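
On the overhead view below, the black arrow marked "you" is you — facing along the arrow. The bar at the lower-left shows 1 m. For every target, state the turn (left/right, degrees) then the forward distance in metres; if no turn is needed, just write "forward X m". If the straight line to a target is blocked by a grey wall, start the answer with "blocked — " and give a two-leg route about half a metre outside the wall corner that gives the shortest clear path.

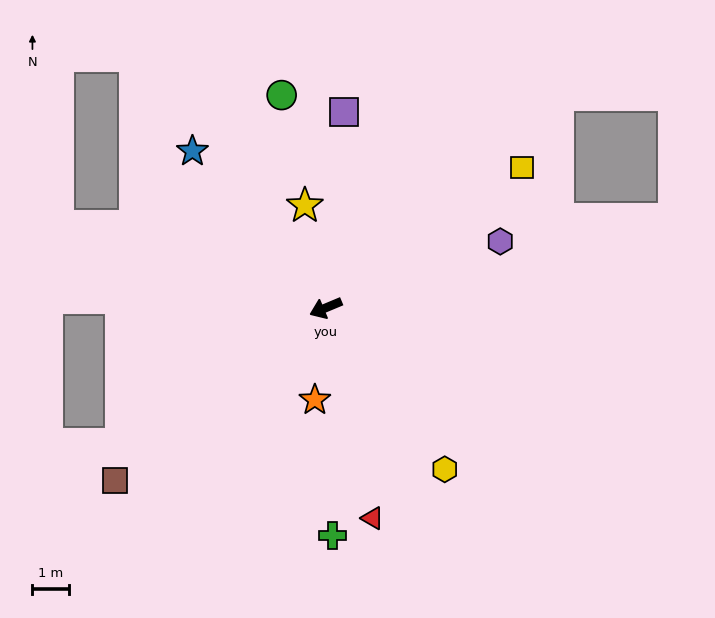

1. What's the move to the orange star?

turn left 61°, forward 2.5 m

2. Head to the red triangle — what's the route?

turn left 80°, forward 5.9 m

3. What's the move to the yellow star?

turn right 101°, forward 2.8 m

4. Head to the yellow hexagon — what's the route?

turn left 104°, forward 5.5 m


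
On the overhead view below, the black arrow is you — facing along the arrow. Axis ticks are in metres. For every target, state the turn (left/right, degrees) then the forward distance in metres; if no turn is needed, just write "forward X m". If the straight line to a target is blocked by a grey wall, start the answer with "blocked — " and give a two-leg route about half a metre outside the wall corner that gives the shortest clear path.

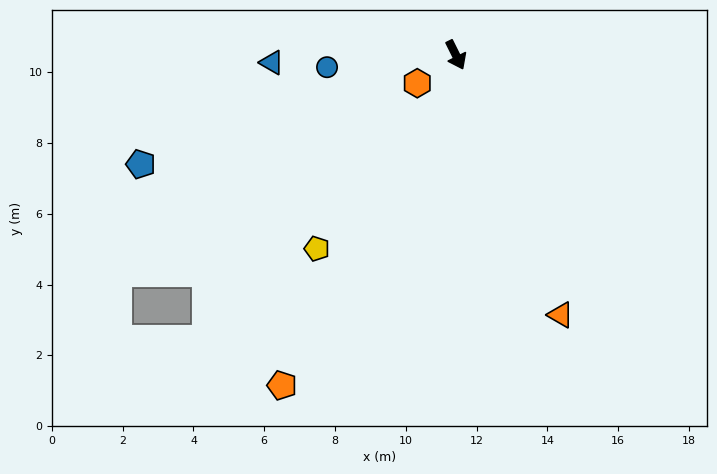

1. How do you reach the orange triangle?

turn right 4°, forward 7.9 m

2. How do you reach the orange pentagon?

turn right 54°, forward 10.6 m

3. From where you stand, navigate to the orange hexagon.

turn right 80°, forward 1.4 m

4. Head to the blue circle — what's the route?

turn right 111°, forward 3.7 m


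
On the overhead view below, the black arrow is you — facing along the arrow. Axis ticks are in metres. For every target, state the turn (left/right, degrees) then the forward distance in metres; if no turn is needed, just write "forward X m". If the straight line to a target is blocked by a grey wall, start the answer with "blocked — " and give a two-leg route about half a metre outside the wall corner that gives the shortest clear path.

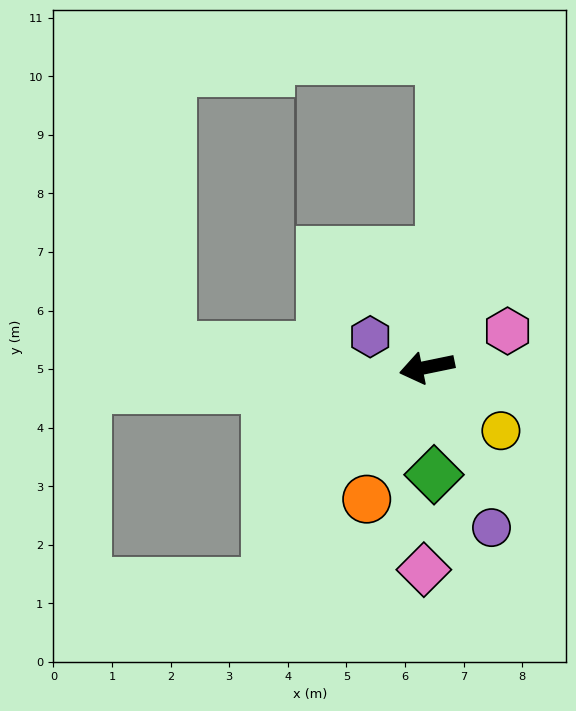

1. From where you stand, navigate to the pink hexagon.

turn right 167°, forward 1.5 m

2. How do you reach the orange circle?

turn left 54°, forward 2.5 m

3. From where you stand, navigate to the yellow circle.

turn left 128°, forward 1.7 m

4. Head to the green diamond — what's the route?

turn left 82°, forward 1.8 m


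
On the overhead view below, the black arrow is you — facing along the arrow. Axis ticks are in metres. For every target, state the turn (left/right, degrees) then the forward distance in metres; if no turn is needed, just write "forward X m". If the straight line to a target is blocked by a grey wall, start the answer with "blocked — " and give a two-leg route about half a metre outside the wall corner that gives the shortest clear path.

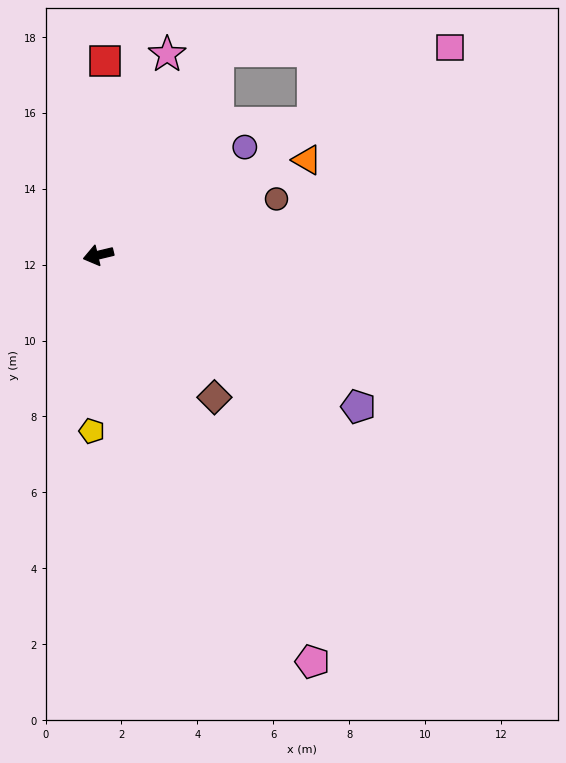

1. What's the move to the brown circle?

turn right 176°, forward 4.9 m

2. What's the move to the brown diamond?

turn left 116°, forward 4.8 m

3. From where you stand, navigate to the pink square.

turn right 163°, forward 10.8 m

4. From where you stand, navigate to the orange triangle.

turn right 169°, forward 6.0 m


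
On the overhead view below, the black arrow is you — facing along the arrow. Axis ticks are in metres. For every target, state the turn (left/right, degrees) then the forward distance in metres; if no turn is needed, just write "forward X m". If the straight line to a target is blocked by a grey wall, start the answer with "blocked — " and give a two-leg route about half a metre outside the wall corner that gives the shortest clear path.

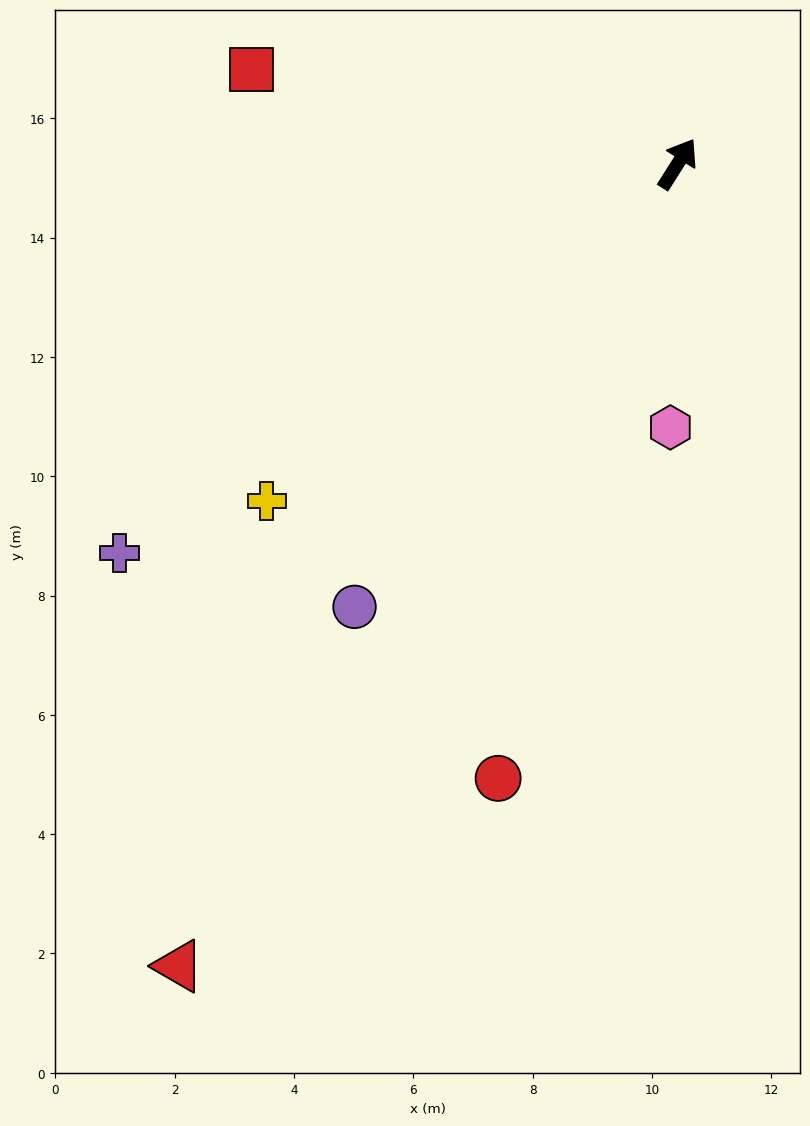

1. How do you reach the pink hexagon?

turn right 149°, forward 4.4 m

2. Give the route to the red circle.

turn right 164°, forward 10.7 m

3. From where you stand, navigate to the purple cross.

turn left 157°, forward 11.4 m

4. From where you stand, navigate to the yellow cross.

turn left 162°, forward 8.9 m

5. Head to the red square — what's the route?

turn left 110°, forward 7.3 m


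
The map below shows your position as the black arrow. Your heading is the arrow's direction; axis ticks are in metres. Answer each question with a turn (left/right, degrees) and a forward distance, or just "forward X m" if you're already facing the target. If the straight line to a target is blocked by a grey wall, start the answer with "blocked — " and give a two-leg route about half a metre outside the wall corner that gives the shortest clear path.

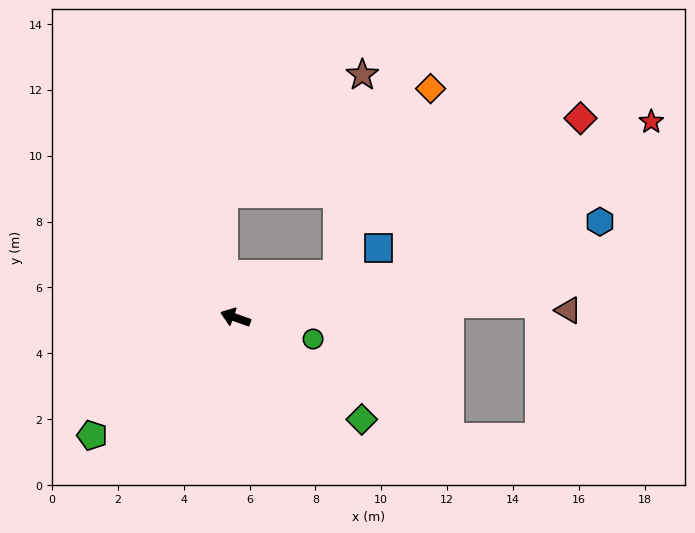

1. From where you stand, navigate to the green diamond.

turn left 161°, forward 4.9 m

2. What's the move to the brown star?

blocked — turn right 137°, forward 3.4 m, then turn left 59°, forward 6.1 m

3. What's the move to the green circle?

turn right 176°, forward 2.4 m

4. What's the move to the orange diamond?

blocked — turn right 137°, forward 3.4 m, then turn left 40°, forward 6.3 m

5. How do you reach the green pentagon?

turn left 59°, forward 5.6 m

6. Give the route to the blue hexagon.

turn right 146°, forward 11.4 m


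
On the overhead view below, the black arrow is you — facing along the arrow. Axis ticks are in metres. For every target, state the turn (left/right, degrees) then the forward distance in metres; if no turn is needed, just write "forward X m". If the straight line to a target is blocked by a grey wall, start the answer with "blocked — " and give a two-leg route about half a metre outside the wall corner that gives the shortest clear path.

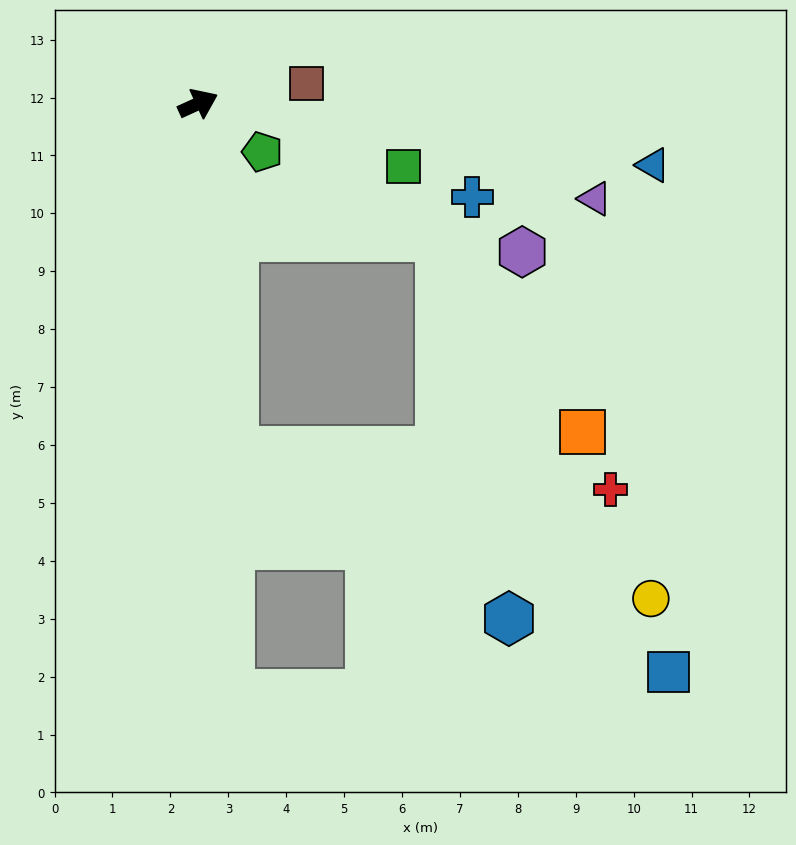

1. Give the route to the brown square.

turn right 14°, forward 1.9 m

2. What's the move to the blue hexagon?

blocked — turn right 109°, forward 6.0 m, then turn left 53°, forward 5.6 m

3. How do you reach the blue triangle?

turn right 32°, forward 7.9 m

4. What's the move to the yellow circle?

blocked — turn right 109°, forward 6.0 m, then turn left 65°, forward 7.6 m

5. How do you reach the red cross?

blocked — turn right 109°, forward 6.0 m, then turn left 79°, forward 6.5 m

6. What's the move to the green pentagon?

turn right 61°, forward 1.4 m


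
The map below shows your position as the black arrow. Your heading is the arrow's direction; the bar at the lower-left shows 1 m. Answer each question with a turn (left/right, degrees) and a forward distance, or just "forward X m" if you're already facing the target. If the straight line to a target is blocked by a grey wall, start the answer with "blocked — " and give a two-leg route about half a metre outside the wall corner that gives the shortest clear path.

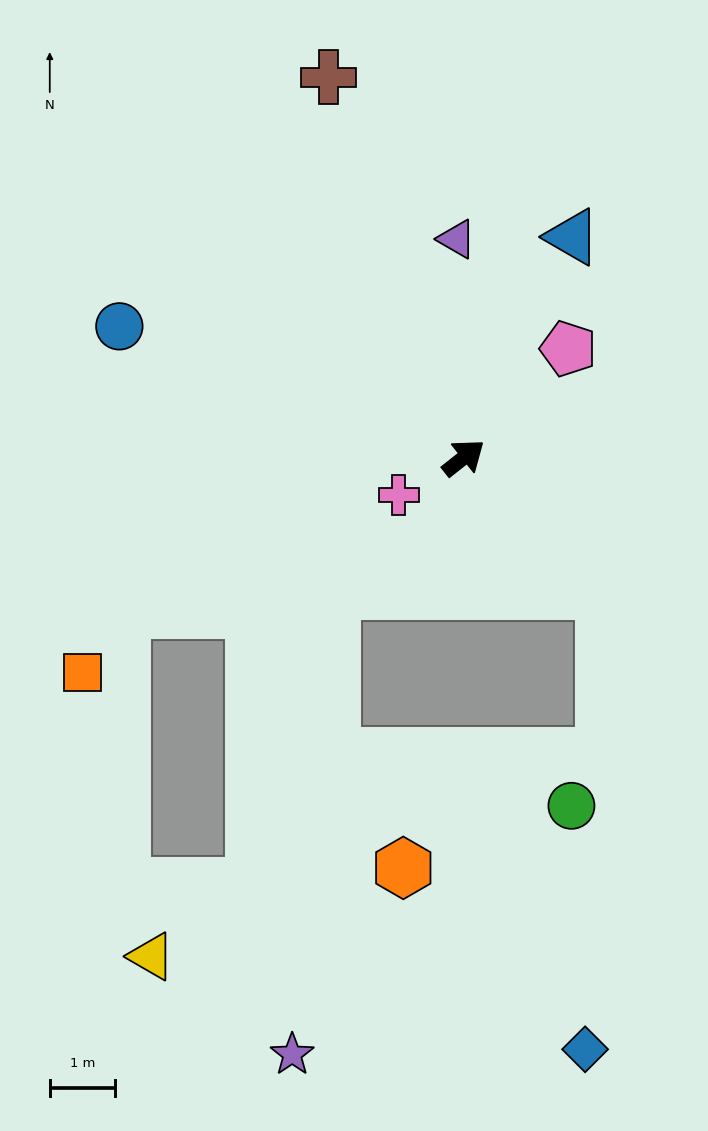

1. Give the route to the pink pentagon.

turn left 8°, forward 2.3 m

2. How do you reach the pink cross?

turn left 172°, forward 1.1 m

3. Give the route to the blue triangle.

turn left 26°, forward 3.8 m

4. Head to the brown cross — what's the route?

turn left 71°, forward 6.2 m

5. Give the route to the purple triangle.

turn left 54°, forward 3.3 m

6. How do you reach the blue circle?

turn left 121°, forward 5.6 m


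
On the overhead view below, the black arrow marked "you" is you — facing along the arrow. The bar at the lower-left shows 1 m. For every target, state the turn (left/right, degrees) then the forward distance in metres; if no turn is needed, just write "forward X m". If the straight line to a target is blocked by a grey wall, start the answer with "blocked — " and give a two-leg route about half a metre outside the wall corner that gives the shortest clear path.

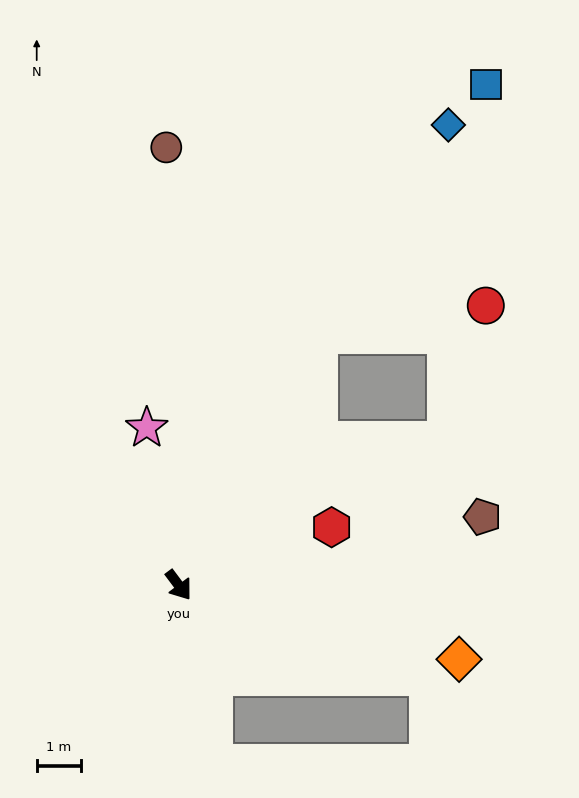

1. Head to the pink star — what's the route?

turn left 155°, forward 3.7 m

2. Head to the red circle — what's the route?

blocked — turn left 114°, forward 6.5 m, then turn right 51°, forward 3.8 m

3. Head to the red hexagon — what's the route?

turn left 74°, forward 3.7 m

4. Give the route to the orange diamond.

turn left 38°, forward 6.6 m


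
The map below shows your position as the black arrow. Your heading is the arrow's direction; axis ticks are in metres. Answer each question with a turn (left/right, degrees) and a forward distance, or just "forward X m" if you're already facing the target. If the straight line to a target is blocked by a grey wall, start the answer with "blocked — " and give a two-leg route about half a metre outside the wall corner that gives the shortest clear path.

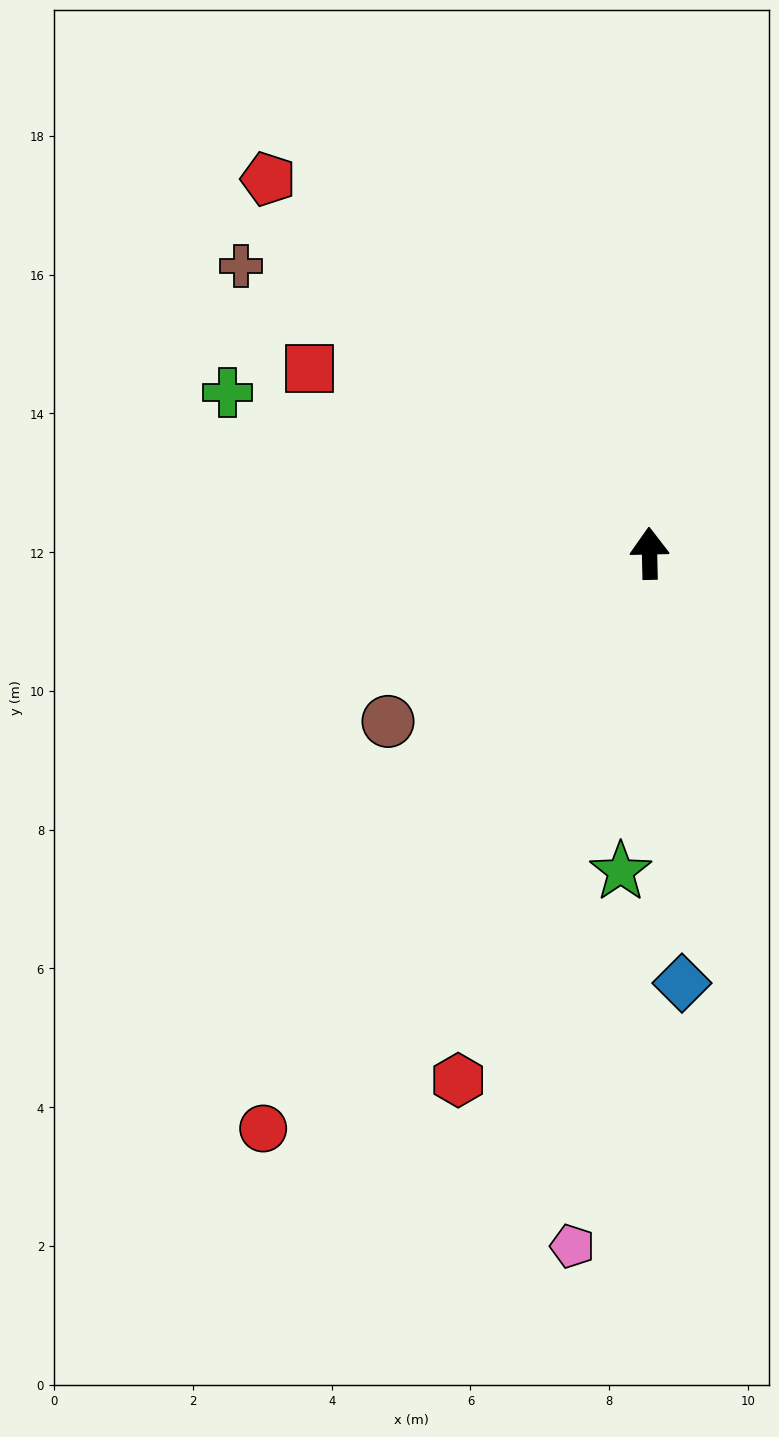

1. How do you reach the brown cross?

turn left 54°, forward 7.2 m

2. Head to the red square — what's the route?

turn left 60°, forward 5.6 m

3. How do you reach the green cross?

turn left 68°, forward 6.5 m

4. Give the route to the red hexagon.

turn left 159°, forward 8.1 m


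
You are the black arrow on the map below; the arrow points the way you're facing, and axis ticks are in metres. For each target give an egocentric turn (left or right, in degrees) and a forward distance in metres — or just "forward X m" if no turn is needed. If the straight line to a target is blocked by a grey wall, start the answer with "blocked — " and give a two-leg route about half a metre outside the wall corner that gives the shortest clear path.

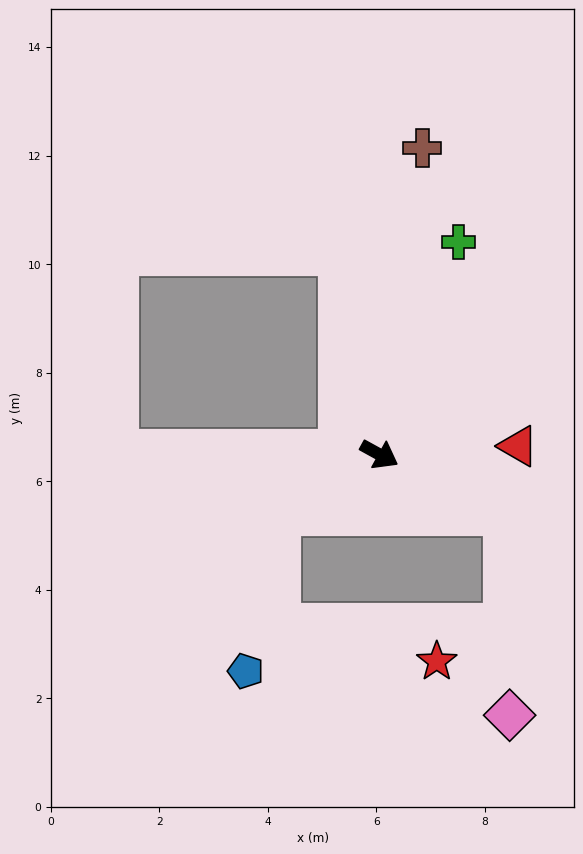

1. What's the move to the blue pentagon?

blocked — turn right 122°, forward 2.2 m, then turn left 50°, forward 3.0 m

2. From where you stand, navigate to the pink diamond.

blocked — turn left 4°, forward 2.6 m, then turn right 64°, forward 3.7 m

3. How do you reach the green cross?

turn left 98°, forward 4.2 m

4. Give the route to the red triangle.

turn left 32°, forward 2.6 m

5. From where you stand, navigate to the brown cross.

turn left 111°, forward 5.7 m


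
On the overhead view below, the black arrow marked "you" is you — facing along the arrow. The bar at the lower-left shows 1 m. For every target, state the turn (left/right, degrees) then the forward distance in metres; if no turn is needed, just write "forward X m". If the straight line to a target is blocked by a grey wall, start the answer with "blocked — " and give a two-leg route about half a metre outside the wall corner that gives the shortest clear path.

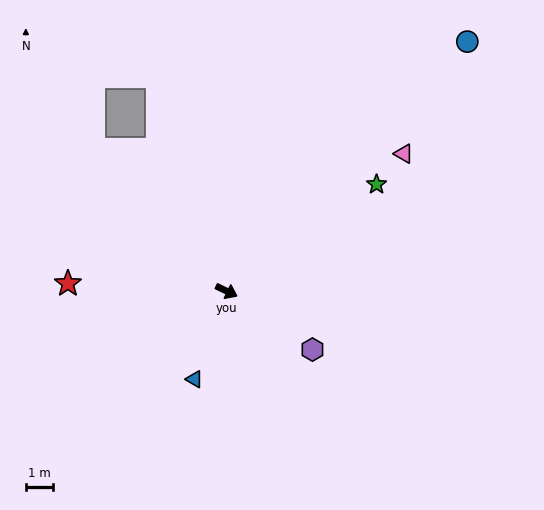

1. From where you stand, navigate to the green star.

turn left 61°, forward 6.7 m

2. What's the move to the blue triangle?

turn right 84°, forward 3.4 m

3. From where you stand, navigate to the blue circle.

turn left 72°, forward 12.7 m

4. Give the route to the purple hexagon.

turn right 8°, forward 3.8 m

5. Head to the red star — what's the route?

turn right 157°, forward 5.8 m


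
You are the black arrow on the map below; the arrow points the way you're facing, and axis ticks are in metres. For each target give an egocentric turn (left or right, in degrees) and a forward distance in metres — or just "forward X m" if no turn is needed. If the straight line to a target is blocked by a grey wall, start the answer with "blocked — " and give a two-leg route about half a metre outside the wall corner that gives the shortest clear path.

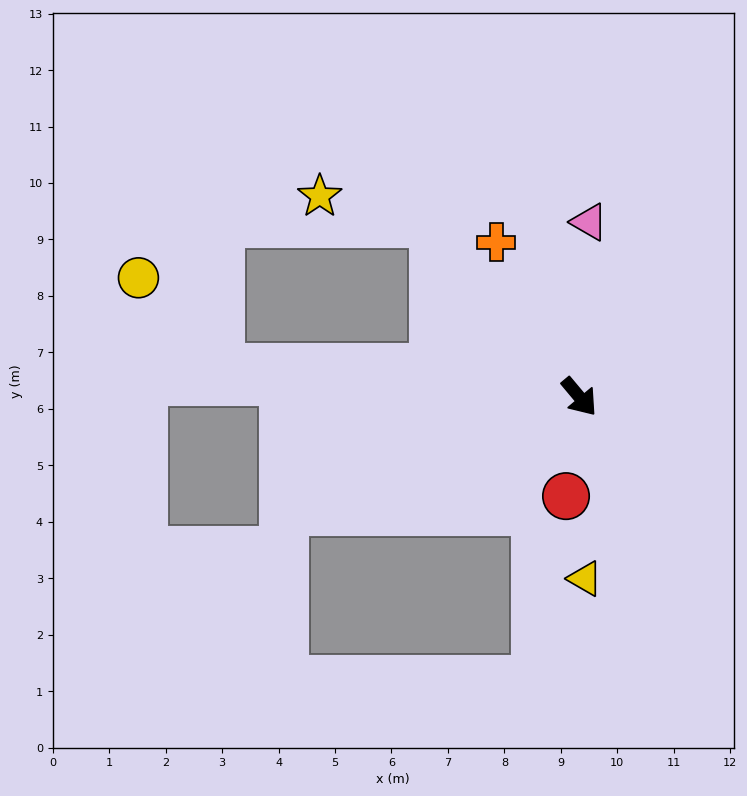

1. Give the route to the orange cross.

turn left 168°, forward 3.1 m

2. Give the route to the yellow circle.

blocked — turn right 135°, forward 6.4 m, then turn right 42°, forward 2.2 m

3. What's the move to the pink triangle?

turn left 137°, forward 3.1 m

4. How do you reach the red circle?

turn right 48°, forward 1.8 m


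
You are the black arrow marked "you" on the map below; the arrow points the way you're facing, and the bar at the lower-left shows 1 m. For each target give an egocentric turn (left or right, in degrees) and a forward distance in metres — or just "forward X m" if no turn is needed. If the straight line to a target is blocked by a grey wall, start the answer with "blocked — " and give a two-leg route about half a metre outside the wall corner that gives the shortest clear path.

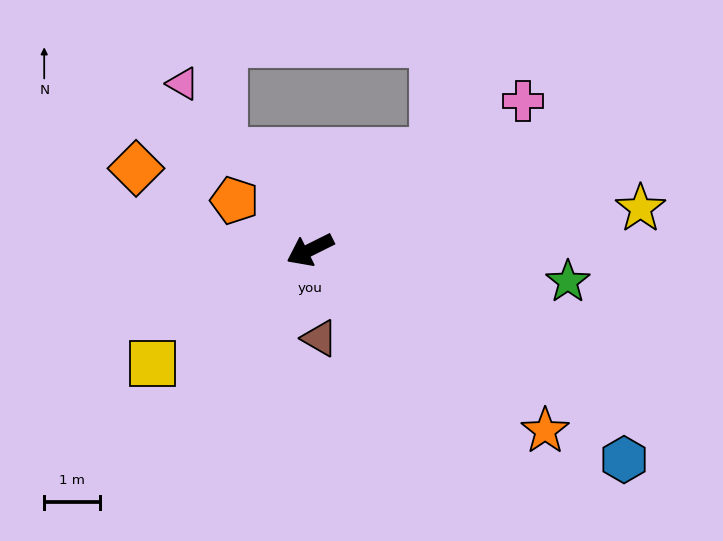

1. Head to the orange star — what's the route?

turn left 116°, forward 5.3 m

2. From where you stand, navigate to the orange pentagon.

turn right 60°, forward 1.6 m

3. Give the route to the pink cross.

turn right 172°, forward 4.7 m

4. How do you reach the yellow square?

turn left 9°, forward 3.5 m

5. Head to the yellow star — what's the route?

turn left 161°, forward 6.0 m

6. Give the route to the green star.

turn left 146°, forward 4.7 m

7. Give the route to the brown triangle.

turn left 70°, forward 1.6 m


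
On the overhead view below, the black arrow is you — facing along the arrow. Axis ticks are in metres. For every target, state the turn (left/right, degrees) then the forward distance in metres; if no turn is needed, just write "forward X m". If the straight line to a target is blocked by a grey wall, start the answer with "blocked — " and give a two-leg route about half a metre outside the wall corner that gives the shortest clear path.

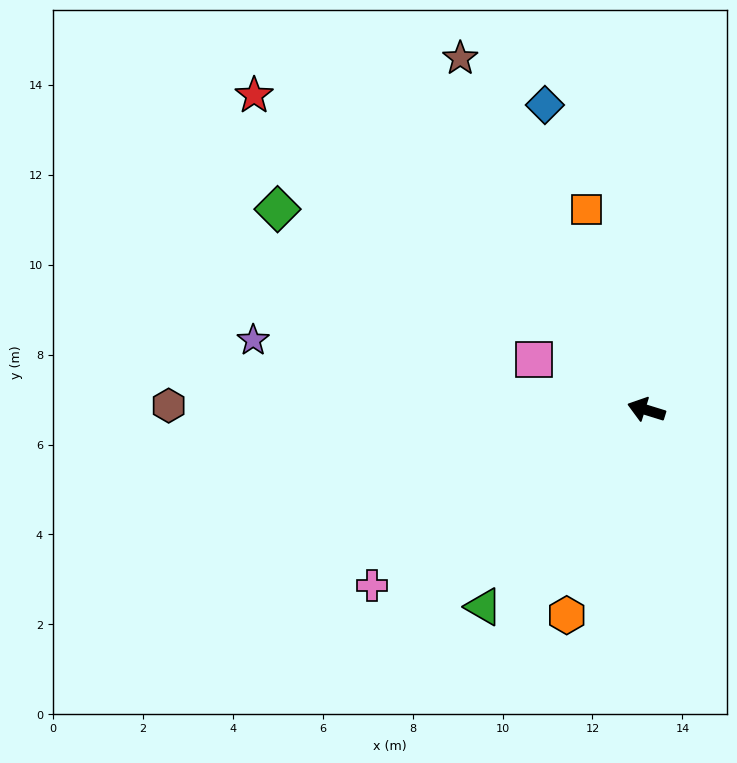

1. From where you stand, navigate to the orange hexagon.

turn left 86°, forward 4.9 m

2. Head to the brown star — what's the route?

turn right 45°, forward 8.8 m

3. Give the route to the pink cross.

turn left 50°, forward 7.2 m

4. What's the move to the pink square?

turn right 7°, forward 2.7 m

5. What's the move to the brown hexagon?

turn left 17°, forward 10.6 m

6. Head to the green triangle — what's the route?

turn left 68°, forward 5.7 m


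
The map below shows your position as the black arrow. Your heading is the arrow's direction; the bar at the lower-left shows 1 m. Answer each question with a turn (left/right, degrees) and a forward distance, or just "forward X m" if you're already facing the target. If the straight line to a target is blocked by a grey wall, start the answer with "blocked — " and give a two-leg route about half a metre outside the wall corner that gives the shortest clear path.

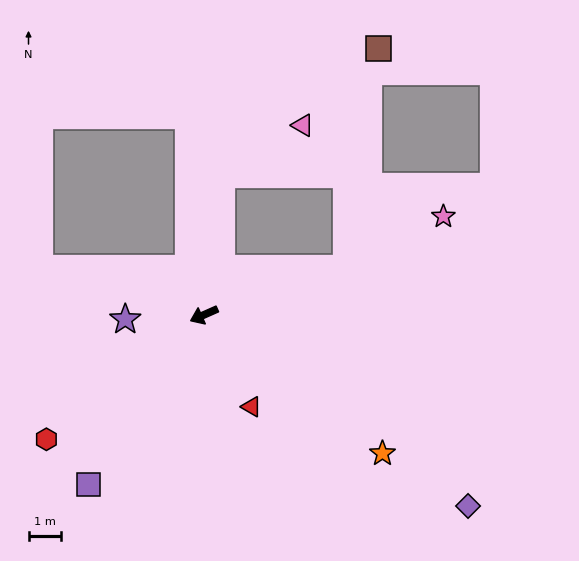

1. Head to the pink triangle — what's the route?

blocked — turn right 121°, forward 4.4 m, then turn right 52°, forward 2.9 m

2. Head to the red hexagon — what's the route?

turn left 14°, forward 6.2 m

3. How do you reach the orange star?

turn left 118°, forward 7.0 m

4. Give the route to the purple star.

turn right 21°, forward 2.4 m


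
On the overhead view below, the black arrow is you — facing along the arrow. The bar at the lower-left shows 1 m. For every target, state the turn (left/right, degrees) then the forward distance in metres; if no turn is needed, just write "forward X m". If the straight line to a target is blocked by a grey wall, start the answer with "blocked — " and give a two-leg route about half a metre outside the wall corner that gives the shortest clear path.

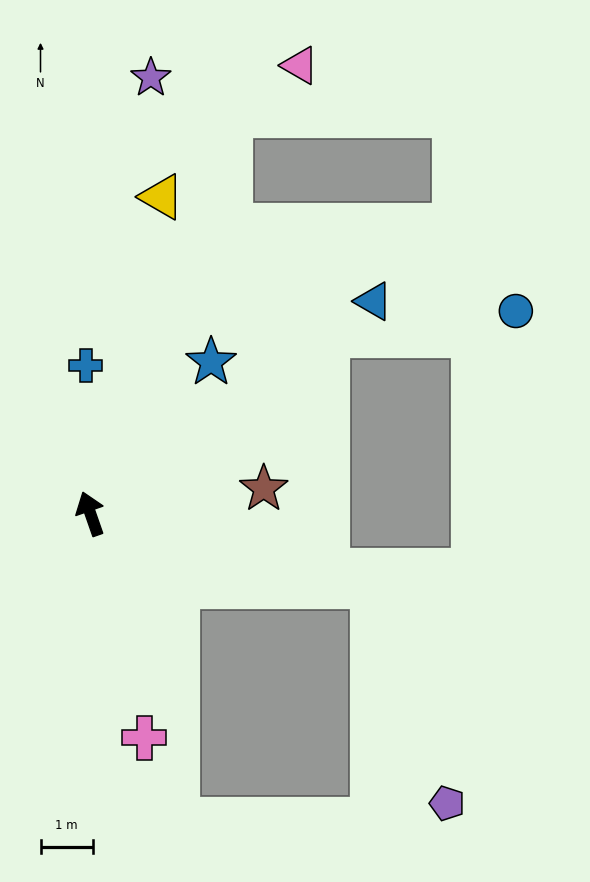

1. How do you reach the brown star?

turn right 101°, forward 3.4 m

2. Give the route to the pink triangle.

blocked — turn right 39°, forward 8.1 m, then turn right 35°, forward 1.6 m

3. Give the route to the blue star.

turn right 58°, forward 3.7 m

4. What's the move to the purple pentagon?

blocked — turn right 124°, forward 5.6 m, then turn right 56°, forward 4.4 m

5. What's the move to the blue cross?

turn right 17°, forward 2.8 m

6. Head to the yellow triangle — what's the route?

turn right 32°, forward 6.2 m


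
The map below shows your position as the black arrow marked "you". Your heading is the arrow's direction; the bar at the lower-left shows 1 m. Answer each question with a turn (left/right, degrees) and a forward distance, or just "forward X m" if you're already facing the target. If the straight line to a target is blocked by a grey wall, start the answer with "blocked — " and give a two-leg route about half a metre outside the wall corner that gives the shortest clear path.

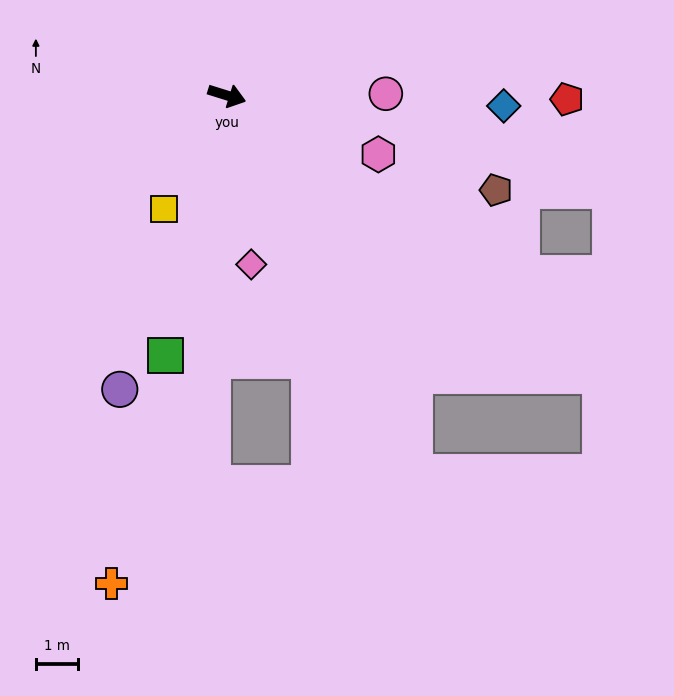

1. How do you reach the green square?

turn right 86°, forward 6.4 m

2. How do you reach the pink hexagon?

turn right 4°, forward 3.9 m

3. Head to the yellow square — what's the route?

turn right 102°, forward 3.1 m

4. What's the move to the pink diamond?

turn right 64°, forward 4.1 m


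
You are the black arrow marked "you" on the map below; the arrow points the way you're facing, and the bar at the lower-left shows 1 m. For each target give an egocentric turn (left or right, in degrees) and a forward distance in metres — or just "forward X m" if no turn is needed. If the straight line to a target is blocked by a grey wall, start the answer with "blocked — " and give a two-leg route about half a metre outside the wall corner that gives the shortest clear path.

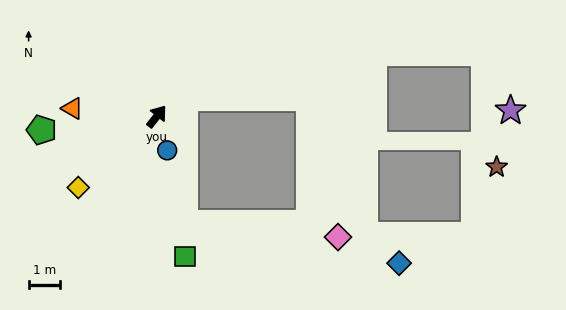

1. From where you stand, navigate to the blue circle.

turn right 125°, forward 1.1 m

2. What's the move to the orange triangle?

turn left 123°, forward 2.7 m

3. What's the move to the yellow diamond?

turn left 170°, forward 3.3 m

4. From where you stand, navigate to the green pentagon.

turn left 135°, forward 3.7 m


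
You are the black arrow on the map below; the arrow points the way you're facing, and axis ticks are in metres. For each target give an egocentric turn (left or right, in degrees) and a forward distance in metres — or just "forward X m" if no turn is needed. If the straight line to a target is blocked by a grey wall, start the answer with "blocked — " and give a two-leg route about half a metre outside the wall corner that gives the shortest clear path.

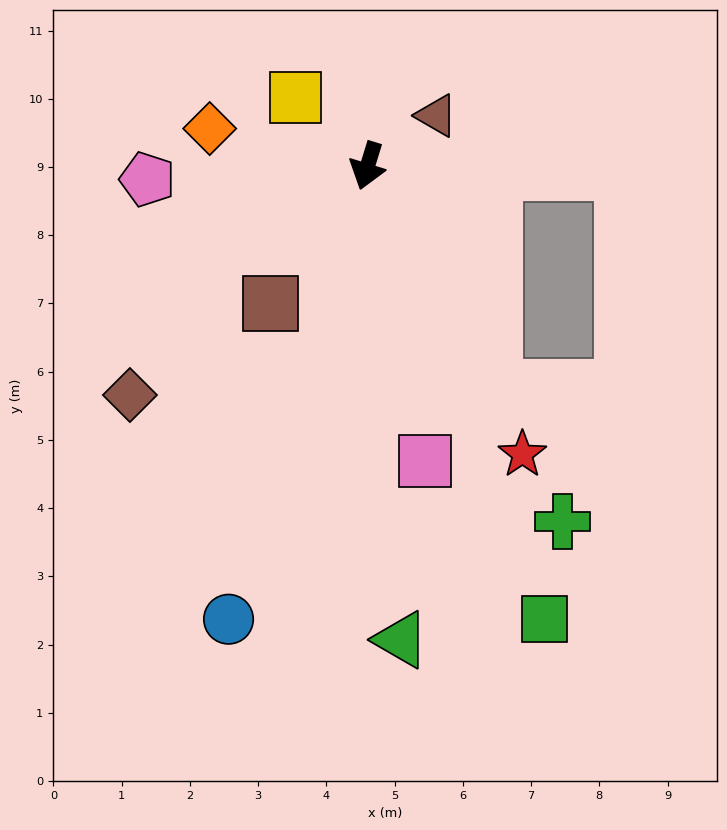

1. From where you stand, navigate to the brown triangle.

turn left 143°, forward 1.3 m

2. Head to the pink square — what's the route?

turn left 28°, forward 4.4 m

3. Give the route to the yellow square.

turn right 117°, forward 1.5 m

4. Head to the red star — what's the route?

turn left 45°, forward 4.8 m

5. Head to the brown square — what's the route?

turn right 18°, forward 2.5 m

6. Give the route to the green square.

turn left 38°, forward 7.1 m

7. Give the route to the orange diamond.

turn right 86°, forward 2.4 m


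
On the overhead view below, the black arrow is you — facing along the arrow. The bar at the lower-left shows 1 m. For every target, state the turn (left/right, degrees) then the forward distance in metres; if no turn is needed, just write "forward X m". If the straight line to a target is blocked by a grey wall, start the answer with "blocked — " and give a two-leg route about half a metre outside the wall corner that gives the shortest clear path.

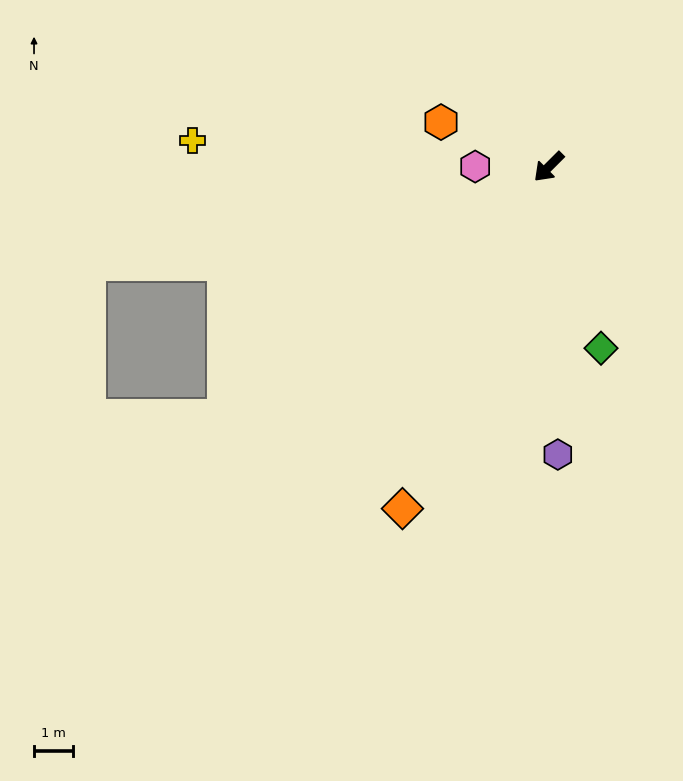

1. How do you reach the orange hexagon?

turn right 68°, forward 3.0 m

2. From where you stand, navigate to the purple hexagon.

turn left 47°, forward 7.3 m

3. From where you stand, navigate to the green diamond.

turn left 61°, forward 4.8 m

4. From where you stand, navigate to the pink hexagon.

turn right 45°, forward 1.9 m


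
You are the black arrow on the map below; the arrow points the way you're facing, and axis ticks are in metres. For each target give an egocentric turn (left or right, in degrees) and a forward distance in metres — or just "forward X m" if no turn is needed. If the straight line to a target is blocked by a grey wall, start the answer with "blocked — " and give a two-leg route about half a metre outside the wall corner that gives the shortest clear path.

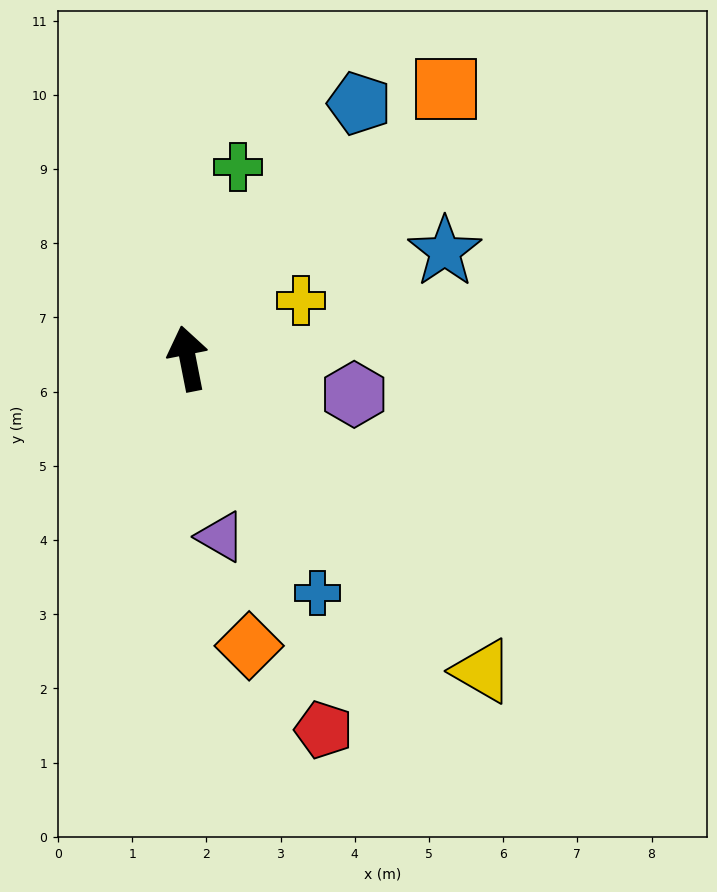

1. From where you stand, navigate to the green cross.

turn right 26°, forward 2.7 m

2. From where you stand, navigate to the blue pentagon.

turn right 45°, forward 4.1 m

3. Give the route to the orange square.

turn right 55°, forward 5.0 m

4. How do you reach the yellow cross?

turn right 74°, forward 1.7 m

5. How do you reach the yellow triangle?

turn right 148°, forward 5.8 m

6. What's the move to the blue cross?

turn right 162°, forward 3.6 m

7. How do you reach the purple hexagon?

turn right 113°, forward 2.3 m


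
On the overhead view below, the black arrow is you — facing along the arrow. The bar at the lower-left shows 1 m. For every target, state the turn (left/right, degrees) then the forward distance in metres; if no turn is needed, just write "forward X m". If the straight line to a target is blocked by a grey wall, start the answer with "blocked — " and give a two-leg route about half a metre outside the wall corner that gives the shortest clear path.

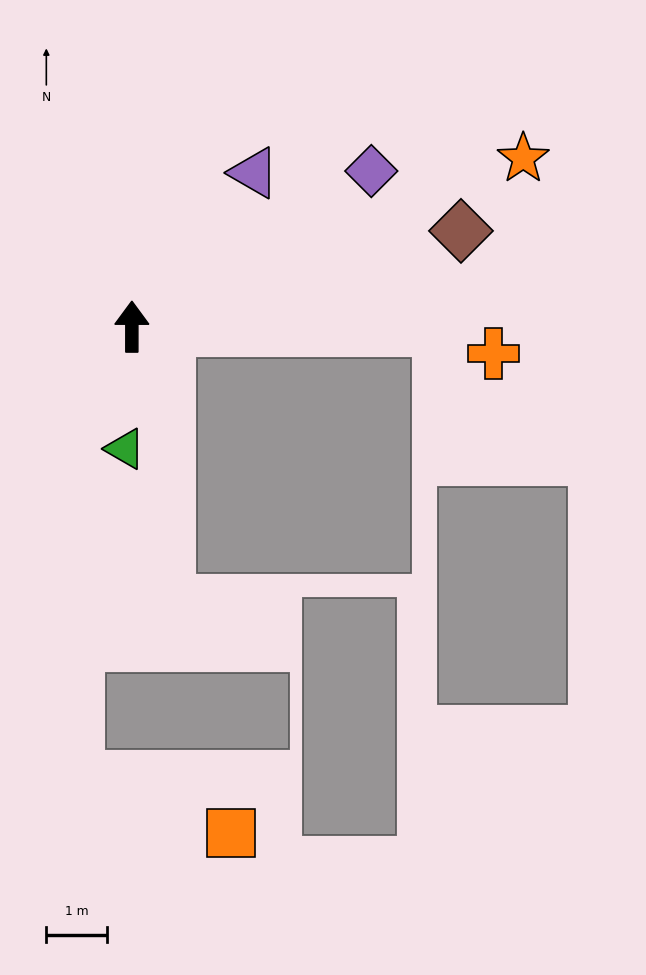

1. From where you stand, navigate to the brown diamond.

turn right 74°, forward 5.6 m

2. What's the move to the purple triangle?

turn right 38°, forward 3.2 m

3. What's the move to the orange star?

turn right 67°, forward 7.0 m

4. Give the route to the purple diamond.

turn right 57°, forward 4.7 m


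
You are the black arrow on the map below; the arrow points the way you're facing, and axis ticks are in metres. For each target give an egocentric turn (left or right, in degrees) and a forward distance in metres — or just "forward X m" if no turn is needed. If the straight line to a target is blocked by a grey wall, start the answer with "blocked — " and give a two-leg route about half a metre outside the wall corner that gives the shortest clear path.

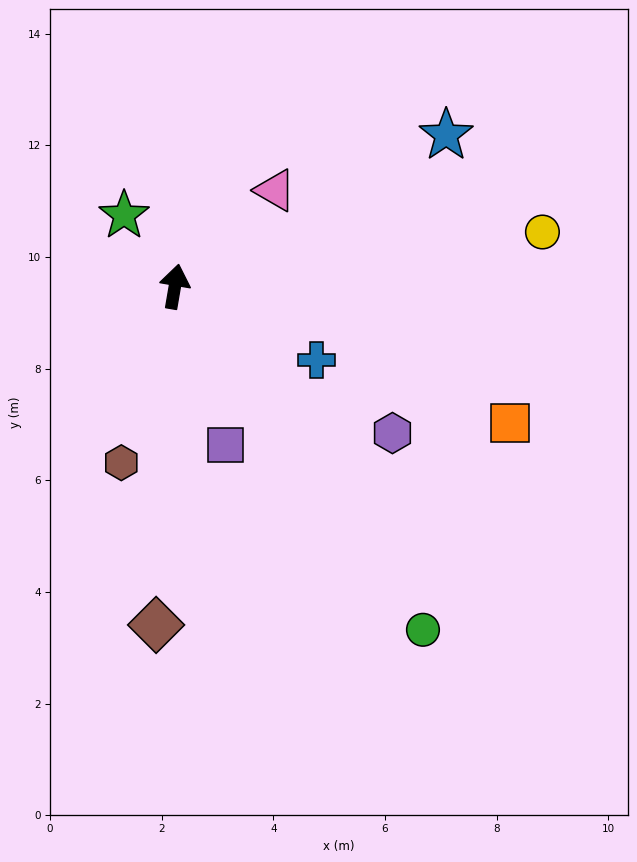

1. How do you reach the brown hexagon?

turn left 173°, forward 3.3 m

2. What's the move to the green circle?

turn right 134°, forward 7.6 m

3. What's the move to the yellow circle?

turn right 72°, forward 6.7 m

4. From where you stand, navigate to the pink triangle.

turn right 36°, forward 2.5 m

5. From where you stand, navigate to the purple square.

turn right 153°, forward 3.0 m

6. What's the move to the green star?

turn left 45°, forward 1.6 m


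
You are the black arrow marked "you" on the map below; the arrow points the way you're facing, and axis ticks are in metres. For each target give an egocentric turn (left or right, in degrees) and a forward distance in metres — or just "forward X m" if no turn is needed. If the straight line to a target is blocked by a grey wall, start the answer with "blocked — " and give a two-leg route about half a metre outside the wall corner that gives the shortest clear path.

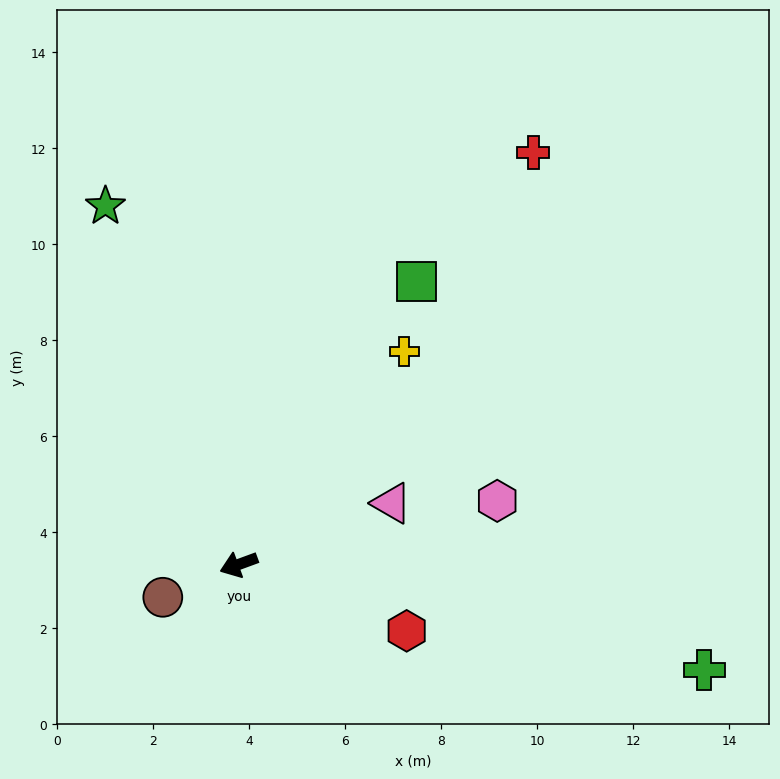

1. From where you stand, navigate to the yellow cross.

turn right 148°, forward 5.6 m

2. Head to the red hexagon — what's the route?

turn left 138°, forward 3.8 m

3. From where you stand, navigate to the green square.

turn right 142°, forward 7.0 m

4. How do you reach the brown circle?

turn left 3°, forward 1.7 m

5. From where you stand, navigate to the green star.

turn right 90°, forward 8.0 m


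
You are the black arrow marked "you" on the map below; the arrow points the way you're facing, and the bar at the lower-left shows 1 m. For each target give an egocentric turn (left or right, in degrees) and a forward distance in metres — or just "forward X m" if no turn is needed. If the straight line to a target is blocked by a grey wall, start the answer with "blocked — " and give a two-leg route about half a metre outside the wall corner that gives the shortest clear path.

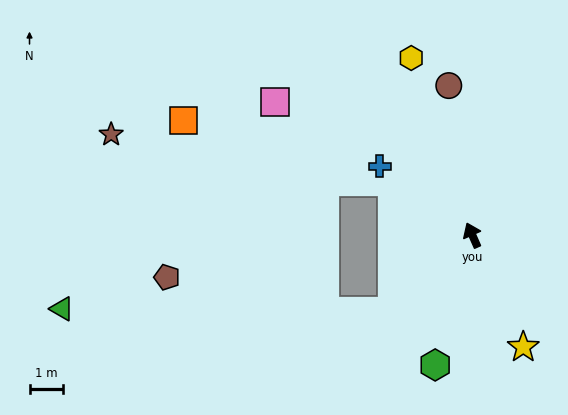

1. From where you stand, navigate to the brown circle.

turn right 15°, forward 4.5 m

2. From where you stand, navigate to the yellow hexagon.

turn right 5°, forward 5.6 m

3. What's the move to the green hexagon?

turn left 140°, forward 4.0 m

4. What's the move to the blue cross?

turn left 30°, forward 3.4 m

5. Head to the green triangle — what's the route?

blocked — turn left 110°, forward 3.3 m, then turn right 44°, forward 9.8 m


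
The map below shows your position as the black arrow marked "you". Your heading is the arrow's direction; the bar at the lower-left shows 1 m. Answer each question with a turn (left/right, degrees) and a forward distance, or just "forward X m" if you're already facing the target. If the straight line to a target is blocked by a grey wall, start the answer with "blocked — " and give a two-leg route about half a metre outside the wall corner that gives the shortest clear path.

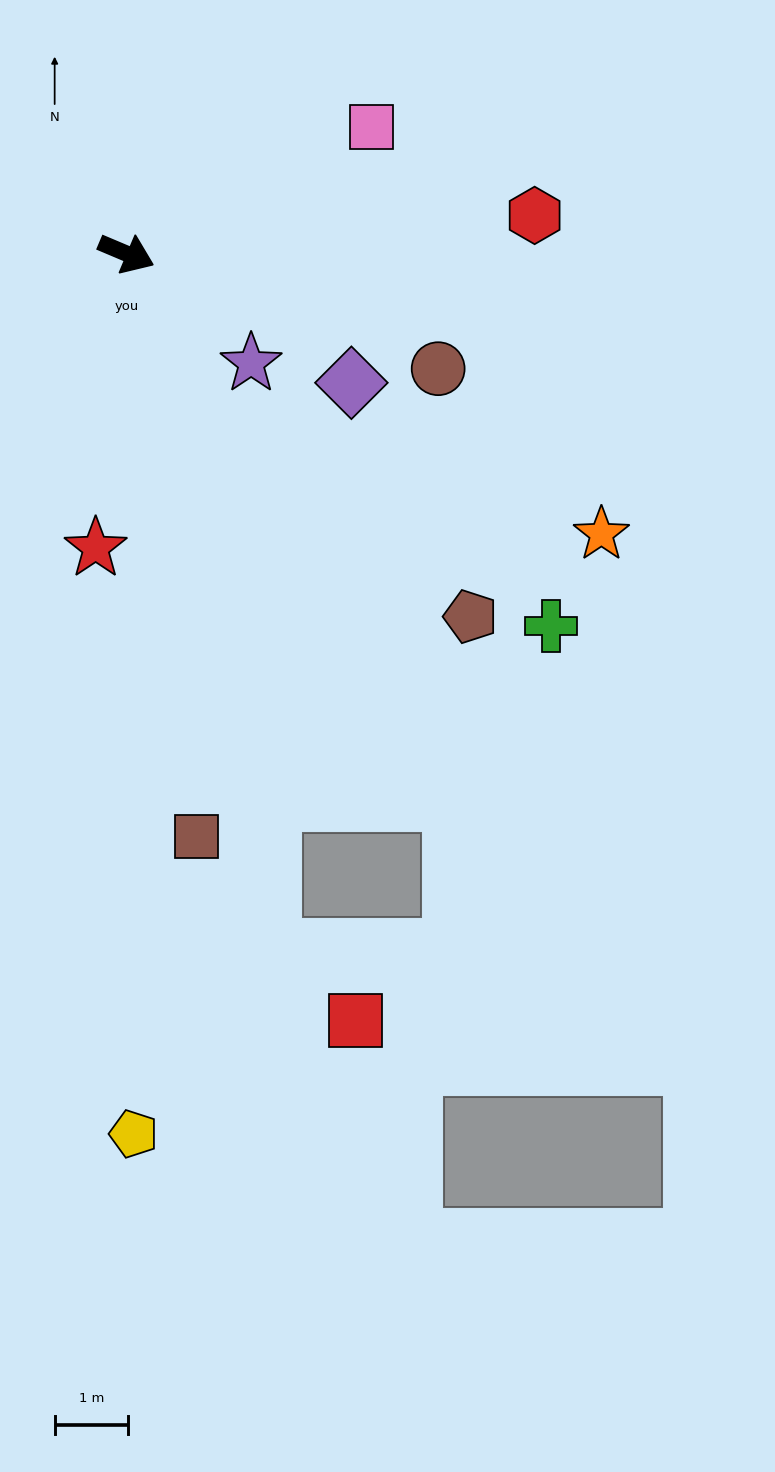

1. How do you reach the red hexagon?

turn left 28°, forward 5.6 m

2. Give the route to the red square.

blocked — turn right 55°, forward 9.7 m, then turn left 38°, forward 1.5 m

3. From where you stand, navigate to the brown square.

turn right 60°, forward 8.0 m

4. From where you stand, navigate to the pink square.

turn left 50°, forward 3.7 m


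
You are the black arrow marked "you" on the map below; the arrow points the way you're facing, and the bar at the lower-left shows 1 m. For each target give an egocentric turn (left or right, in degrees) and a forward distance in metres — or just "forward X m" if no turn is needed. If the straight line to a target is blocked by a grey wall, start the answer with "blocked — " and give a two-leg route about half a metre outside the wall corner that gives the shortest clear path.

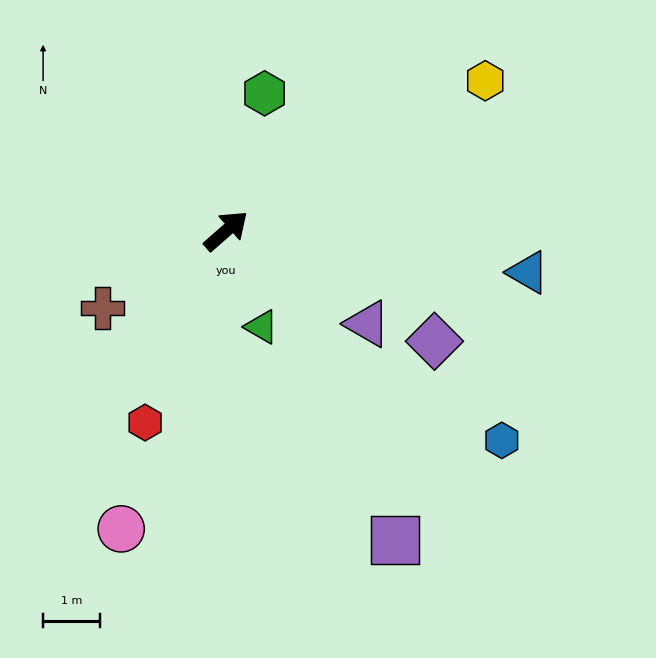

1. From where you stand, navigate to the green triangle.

turn right 111°, forward 1.8 m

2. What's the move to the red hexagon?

turn right 154°, forward 3.6 m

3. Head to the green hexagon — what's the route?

turn left 33°, forward 2.5 m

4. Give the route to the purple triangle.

turn right 75°, forward 3.0 m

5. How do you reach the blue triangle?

turn right 49°, forward 5.3 m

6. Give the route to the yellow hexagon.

turn right 11°, forward 5.2 m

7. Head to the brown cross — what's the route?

turn left 171°, forward 2.6 m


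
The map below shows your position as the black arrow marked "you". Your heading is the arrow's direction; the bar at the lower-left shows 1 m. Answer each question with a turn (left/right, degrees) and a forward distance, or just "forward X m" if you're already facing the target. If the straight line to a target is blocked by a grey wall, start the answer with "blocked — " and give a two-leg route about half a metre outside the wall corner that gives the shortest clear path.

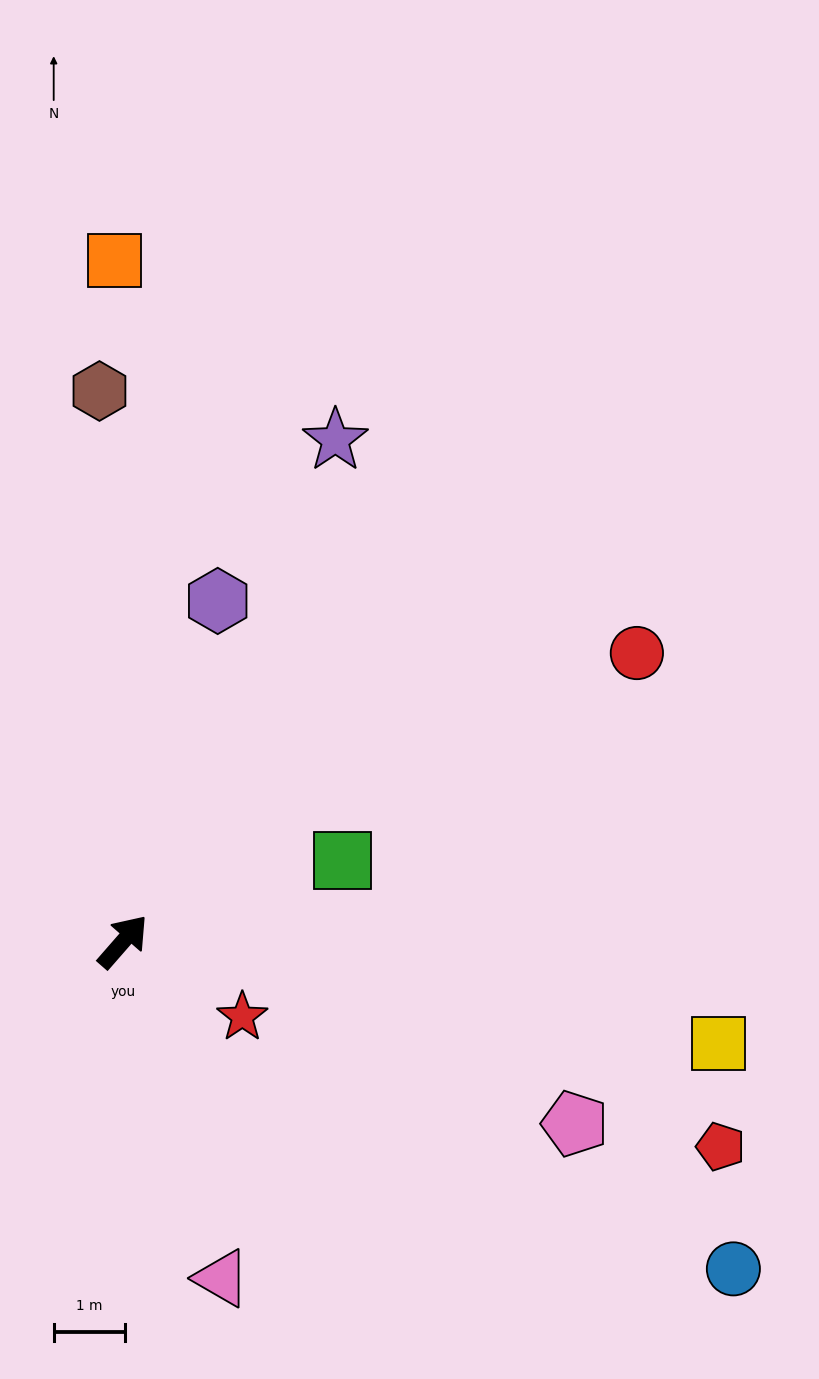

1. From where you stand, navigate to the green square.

turn right 29°, forward 3.3 m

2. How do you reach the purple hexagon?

turn left 26°, forward 5.0 m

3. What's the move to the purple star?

turn left 18°, forward 7.6 m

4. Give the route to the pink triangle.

turn right 123°, forward 4.9 m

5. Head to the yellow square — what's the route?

turn right 59°, forward 8.5 m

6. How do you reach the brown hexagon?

turn left 44°, forward 7.7 m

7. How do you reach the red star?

turn right 81°, forward 2.0 m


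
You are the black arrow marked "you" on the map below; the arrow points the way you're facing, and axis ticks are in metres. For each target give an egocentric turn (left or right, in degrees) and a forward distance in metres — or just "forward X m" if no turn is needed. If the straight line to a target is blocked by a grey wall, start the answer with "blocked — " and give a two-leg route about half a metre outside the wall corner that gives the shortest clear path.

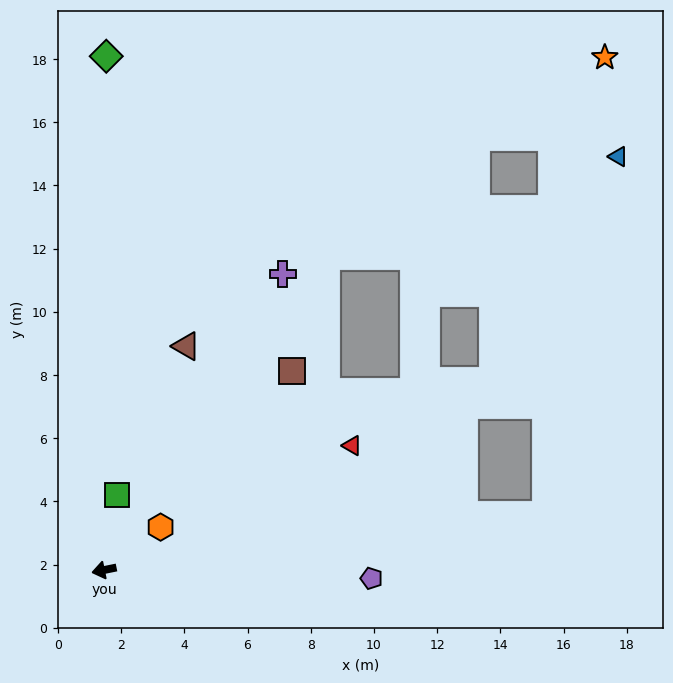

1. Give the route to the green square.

turn right 111°, forward 2.4 m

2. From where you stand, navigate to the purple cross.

turn right 133°, forward 10.9 m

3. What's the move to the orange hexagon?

turn right 154°, forward 2.2 m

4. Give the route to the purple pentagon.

turn left 167°, forward 8.5 m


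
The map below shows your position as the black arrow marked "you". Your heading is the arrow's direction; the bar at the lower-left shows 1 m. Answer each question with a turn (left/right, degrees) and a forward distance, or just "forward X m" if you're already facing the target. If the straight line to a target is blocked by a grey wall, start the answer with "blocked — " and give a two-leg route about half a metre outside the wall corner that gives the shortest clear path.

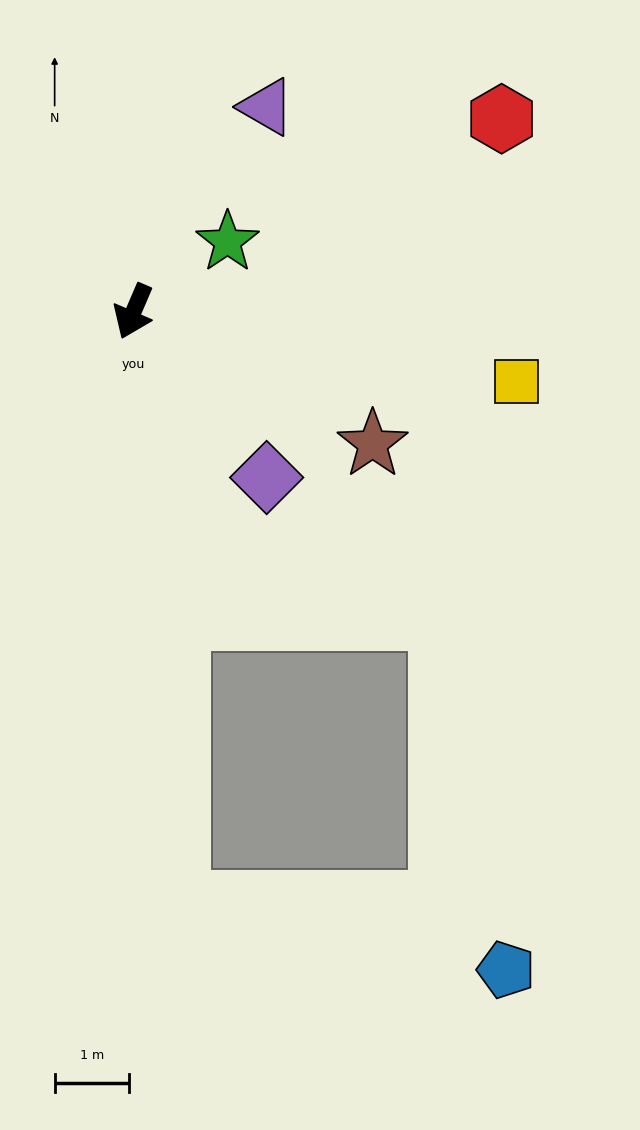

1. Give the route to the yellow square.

turn left 103°, forward 5.2 m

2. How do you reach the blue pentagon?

blocked — turn left 28°, forward 8.0 m, then turn left 74°, forward 4.5 m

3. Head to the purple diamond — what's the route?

turn left 62°, forward 2.9 m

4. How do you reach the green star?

turn left 150°, forward 1.6 m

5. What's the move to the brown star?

turn left 84°, forward 3.7 m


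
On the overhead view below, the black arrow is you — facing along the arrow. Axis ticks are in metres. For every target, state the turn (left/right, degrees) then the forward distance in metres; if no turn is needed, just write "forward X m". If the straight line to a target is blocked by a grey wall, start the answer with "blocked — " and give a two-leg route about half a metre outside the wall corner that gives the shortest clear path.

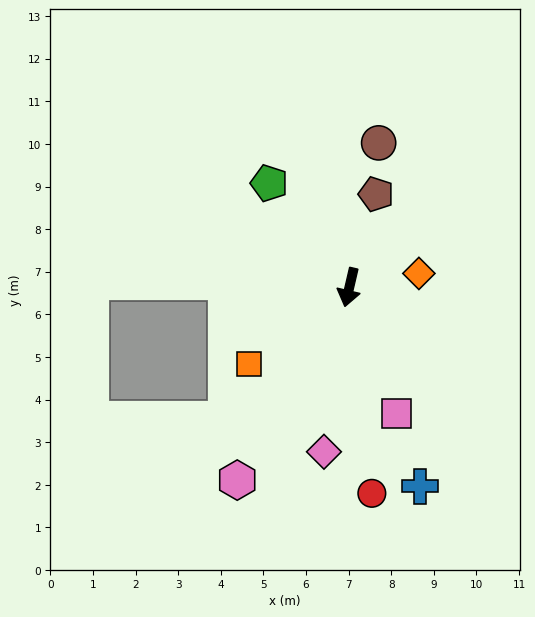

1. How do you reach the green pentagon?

turn right 129°, forward 3.1 m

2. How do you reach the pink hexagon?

turn right 17°, forward 5.2 m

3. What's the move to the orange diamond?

turn left 114°, forward 1.7 m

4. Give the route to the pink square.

turn left 34°, forward 3.2 m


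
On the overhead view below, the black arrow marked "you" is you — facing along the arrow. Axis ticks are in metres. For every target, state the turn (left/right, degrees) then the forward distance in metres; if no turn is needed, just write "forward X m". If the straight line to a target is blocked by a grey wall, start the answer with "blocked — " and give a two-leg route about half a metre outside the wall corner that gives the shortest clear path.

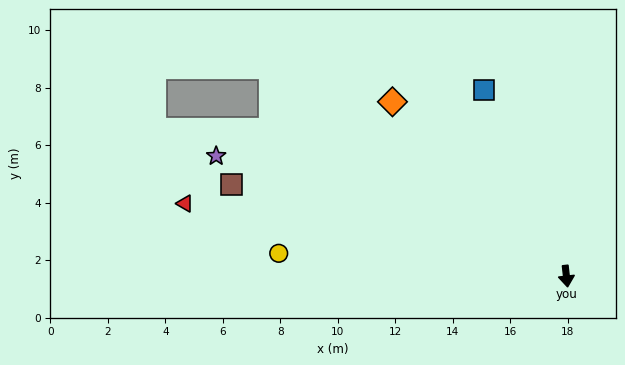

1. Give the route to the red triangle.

turn right 107°, forward 13.5 m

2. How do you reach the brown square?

turn right 112°, forward 12.1 m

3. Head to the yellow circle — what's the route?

turn right 101°, forward 10.0 m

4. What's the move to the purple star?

turn right 115°, forward 12.9 m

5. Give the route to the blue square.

turn right 163°, forward 7.1 m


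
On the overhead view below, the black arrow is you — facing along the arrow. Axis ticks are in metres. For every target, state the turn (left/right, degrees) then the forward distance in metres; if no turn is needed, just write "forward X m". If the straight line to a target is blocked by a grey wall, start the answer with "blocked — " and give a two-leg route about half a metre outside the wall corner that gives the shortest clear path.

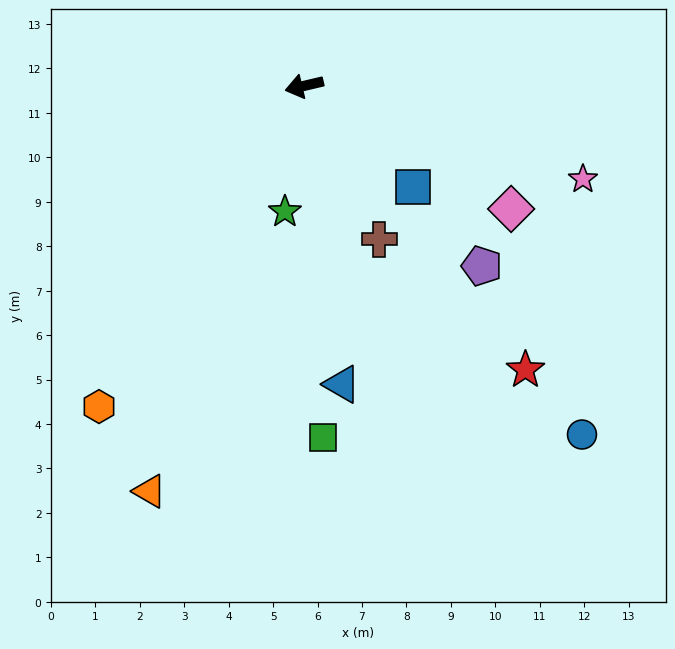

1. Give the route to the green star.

turn left 68°, forward 2.9 m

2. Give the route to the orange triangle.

turn left 56°, forward 9.8 m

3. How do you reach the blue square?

turn left 124°, forward 3.3 m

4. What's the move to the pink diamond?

turn left 136°, forward 5.4 m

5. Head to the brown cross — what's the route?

turn left 103°, forward 3.8 m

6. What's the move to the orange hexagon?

turn left 44°, forward 8.6 m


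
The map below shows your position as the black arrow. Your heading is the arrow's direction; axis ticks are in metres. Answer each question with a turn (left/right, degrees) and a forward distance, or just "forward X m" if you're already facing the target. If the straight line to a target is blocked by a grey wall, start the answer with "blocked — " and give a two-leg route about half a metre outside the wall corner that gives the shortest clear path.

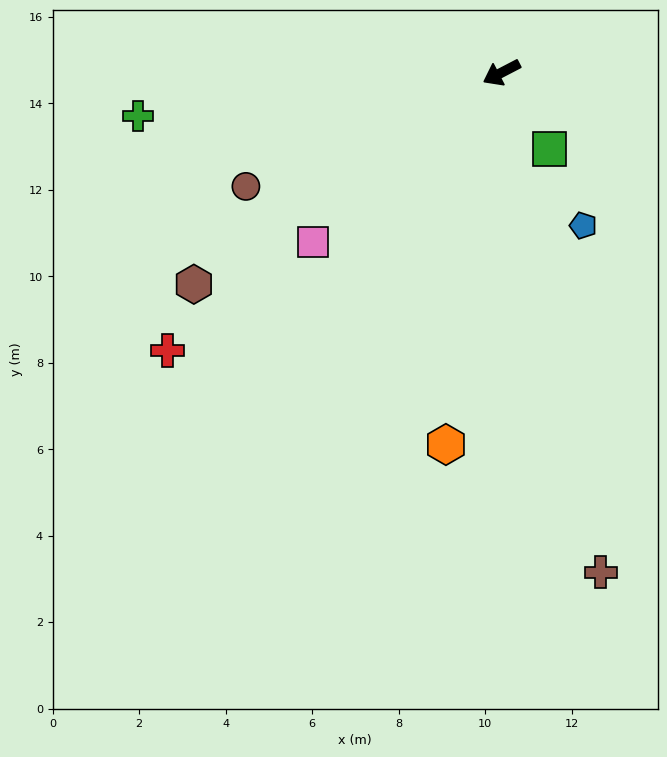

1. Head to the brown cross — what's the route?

turn left 74°, forward 11.8 m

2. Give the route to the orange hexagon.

turn left 54°, forward 8.7 m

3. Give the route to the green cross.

turn right 21°, forward 8.5 m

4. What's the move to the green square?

turn left 95°, forward 2.1 m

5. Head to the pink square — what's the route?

turn left 14°, forward 5.9 m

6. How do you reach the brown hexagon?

turn left 7°, forward 8.6 m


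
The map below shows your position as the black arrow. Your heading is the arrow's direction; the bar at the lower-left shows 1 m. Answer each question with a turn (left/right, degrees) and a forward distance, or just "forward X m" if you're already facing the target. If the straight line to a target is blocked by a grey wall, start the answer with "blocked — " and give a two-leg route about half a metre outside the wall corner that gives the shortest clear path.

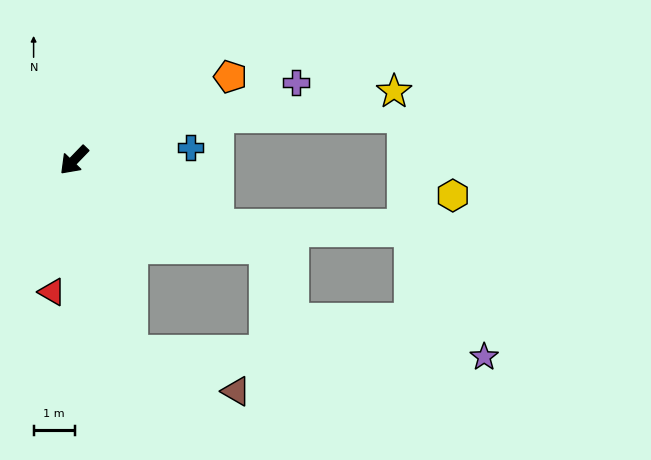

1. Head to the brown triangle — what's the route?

blocked — turn left 60°, forward 4.9 m, then turn left 53°, forward 2.7 m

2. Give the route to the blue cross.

turn left 140°, forward 2.9 m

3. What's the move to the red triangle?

turn left 34°, forward 3.3 m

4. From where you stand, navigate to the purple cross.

turn left 153°, forward 5.7 m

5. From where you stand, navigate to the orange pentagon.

turn left 162°, forward 4.3 m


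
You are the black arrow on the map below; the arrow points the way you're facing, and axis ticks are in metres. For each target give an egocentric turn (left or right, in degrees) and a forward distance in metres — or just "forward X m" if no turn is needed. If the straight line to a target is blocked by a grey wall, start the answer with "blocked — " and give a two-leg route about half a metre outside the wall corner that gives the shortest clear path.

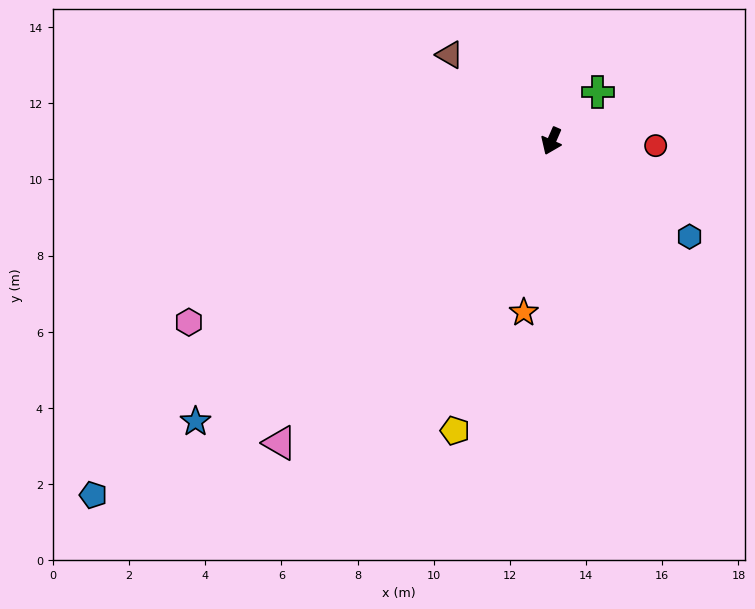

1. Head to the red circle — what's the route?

turn left 111°, forward 2.7 m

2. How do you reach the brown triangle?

turn right 107°, forward 3.5 m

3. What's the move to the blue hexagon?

turn left 79°, forward 4.4 m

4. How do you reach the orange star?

turn left 14°, forward 4.6 m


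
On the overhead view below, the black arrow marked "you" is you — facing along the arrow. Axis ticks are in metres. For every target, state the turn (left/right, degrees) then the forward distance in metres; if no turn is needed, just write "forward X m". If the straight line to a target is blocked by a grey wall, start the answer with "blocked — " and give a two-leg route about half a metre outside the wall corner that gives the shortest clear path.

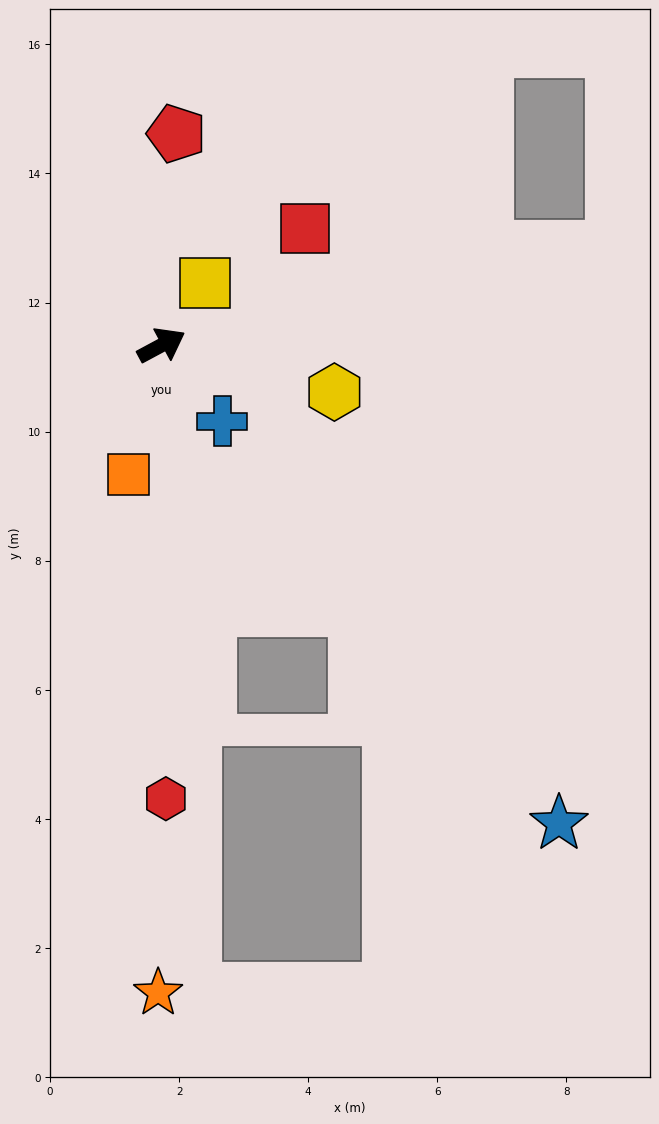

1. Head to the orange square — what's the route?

turn right 133°, forward 2.1 m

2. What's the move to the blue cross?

turn right 80°, forward 1.5 m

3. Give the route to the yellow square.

turn left 27°, forward 1.2 m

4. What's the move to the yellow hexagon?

turn right 43°, forward 2.8 m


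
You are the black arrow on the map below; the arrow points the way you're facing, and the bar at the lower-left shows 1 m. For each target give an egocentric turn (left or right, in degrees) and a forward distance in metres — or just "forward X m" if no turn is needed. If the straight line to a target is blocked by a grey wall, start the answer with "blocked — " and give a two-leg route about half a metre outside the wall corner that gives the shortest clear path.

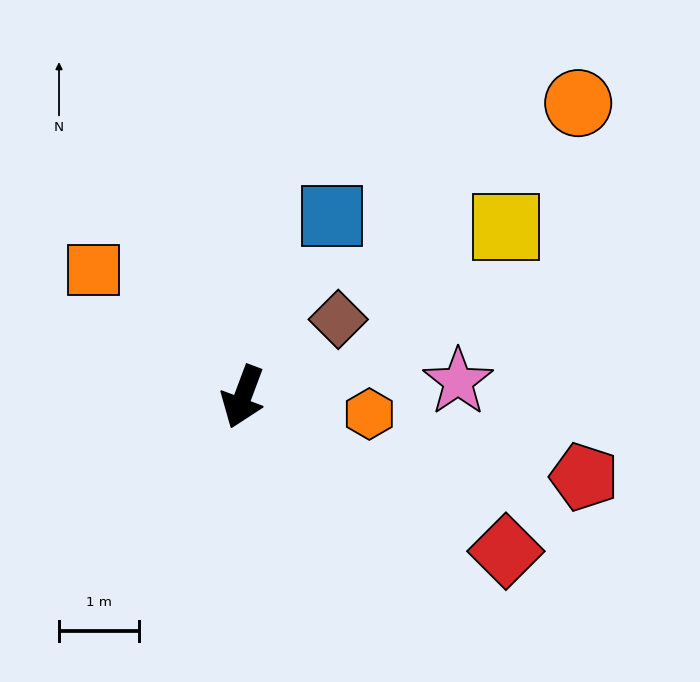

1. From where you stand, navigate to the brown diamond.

turn left 150°, forward 1.5 m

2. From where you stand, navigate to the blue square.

turn left 174°, forward 2.5 m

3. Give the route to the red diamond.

turn left 80°, forward 3.8 m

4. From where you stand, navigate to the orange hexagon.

turn left 103°, forward 1.6 m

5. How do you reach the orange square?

turn right 110°, forward 2.4 m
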